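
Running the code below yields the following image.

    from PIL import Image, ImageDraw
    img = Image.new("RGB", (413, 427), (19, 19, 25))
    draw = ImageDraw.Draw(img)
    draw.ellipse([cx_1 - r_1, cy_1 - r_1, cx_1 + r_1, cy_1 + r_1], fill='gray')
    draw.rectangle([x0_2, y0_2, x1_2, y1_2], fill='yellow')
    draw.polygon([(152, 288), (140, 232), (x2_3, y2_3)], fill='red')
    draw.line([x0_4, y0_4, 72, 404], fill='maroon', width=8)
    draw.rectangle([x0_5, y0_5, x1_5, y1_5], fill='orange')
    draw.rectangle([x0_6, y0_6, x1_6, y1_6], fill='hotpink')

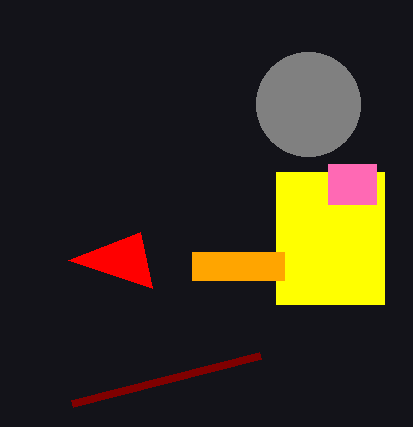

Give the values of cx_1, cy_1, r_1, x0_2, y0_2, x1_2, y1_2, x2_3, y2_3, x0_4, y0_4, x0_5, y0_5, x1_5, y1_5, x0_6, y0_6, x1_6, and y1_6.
cx_1 = 308, cy_1 = 104, r_1 = 52, x0_2 = 276, y0_2 = 172, x1_2 = 384, y1_2 = 304, x2_3 = 68, y2_3 = 260, x0_4 = 260, y0_4 = 356, x0_5 = 192, y0_5 = 252, x1_5 = 284, y1_5 = 280, x0_6 = 328, y0_6 = 164, x1_6 = 376, y1_6 = 204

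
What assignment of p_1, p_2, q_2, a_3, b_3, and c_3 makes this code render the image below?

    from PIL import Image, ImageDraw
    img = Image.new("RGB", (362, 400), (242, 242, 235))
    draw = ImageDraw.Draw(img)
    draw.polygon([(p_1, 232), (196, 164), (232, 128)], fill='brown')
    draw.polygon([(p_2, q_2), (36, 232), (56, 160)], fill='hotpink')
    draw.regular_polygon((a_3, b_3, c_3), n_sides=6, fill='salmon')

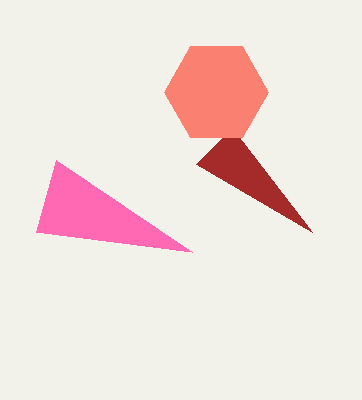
p_1 = 312
p_2 = 192
q_2 = 252
a_3 = 216
b_3 = 92
c_3 = 52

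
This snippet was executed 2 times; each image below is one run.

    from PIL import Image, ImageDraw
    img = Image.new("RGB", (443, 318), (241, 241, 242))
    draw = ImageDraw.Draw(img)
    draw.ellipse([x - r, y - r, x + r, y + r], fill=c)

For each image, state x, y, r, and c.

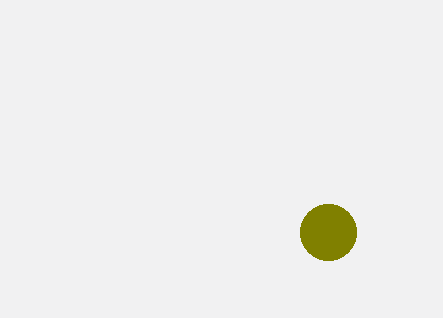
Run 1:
x = 328; y = 232; r = 28; c = 'olive'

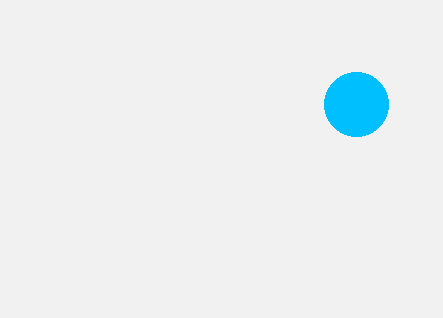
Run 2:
x = 356; y = 104; r = 32; c = 'deepskyblue'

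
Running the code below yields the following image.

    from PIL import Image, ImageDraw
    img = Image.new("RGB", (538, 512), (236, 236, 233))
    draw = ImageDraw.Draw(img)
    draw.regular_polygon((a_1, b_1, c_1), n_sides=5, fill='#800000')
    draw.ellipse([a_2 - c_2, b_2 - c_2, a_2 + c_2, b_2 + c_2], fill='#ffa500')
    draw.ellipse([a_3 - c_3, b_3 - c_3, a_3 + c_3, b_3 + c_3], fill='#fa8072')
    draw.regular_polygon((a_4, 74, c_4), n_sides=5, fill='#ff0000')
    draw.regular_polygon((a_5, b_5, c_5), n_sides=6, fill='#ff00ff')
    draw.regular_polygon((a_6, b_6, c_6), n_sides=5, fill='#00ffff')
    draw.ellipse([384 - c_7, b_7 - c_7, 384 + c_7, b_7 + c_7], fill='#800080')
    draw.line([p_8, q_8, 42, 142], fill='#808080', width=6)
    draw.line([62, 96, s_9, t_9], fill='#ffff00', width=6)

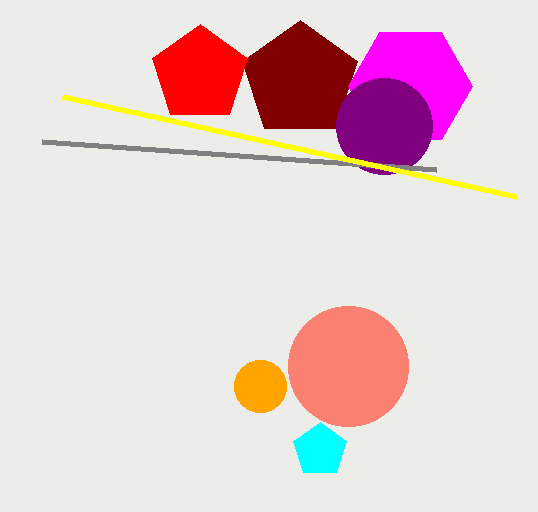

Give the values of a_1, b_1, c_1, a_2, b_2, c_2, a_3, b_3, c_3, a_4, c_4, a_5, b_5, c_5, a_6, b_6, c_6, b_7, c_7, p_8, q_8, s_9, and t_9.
a_1 = 300, b_1 = 80, c_1 = 60, a_2 = 260, b_2 = 386, c_2 = 26, a_3 = 348, b_3 = 366, c_3 = 60, a_4 = 200, c_4 = 50, a_5 = 410, b_5 = 86, c_5 = 62, a_6 = 320, b_6 = 450, c_6 = 28, b_7 = 126, c_7 = 48, p_8 = 436, q_8 = 170, s_9 = 516, t_9 = 196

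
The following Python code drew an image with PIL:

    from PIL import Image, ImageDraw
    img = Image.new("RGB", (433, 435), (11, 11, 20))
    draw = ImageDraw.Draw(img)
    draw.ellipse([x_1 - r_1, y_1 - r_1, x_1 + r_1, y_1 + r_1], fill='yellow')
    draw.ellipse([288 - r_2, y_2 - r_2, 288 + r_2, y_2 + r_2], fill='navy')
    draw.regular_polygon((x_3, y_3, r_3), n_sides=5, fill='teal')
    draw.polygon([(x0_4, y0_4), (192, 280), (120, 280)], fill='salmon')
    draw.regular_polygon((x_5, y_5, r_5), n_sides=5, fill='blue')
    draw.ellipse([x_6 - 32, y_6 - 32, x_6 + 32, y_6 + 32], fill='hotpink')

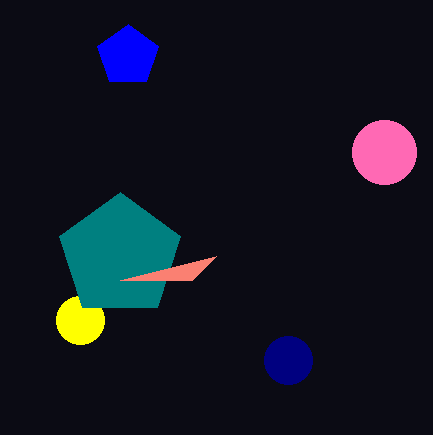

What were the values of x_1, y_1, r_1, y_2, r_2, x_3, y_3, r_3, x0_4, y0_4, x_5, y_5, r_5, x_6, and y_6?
x_1 = 80; y_1 = 320; r_1 = 24; y_2 = 360; r_2 = 24; x_3 = 120; y_3 = 256; r_3 = 64; x0_4 = 216; y0_4 = 256; x_5 = 128; y_5 = 56; r_5 = 32; x_6 = 384; y_6 = 152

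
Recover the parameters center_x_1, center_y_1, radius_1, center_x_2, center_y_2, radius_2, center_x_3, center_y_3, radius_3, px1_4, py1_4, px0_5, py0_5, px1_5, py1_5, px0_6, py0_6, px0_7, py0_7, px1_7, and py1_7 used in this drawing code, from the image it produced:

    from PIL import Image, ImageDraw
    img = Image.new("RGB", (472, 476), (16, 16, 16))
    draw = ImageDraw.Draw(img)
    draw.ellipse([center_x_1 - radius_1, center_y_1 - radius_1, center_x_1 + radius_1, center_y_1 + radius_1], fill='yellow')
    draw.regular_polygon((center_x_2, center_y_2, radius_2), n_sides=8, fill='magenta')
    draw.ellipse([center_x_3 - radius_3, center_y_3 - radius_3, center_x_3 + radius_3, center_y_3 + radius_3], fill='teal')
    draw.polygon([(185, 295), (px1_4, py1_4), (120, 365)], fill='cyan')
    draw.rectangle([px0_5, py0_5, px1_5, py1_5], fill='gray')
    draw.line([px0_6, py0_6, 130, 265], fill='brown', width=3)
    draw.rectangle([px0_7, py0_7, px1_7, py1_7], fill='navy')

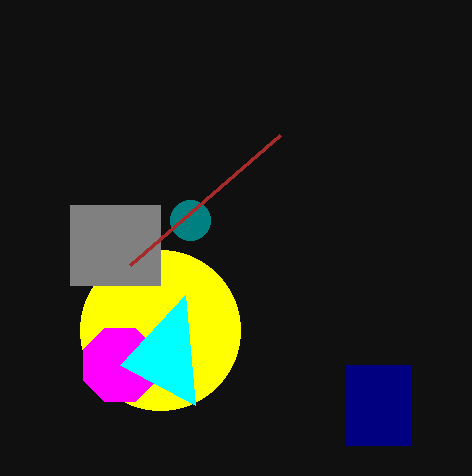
center_x_1 = 160, center_y_1 = 330, radius_1 = 80, center_x_2 = 120, center_y_2 = 365, radius_2 = 40, center_x_3 = 190, center_y_3 = 220, radius_3 = 20, px1_4 = 195, py1_4 = 405, px0_5 = 70, py0_5 = 205, px1_5 = 160, py1_5 = 285, px0_6 = 280, py0_6 = 135, px0_7 = 345, py0_7 = 365, px1_7 = 410, py1_7 = 445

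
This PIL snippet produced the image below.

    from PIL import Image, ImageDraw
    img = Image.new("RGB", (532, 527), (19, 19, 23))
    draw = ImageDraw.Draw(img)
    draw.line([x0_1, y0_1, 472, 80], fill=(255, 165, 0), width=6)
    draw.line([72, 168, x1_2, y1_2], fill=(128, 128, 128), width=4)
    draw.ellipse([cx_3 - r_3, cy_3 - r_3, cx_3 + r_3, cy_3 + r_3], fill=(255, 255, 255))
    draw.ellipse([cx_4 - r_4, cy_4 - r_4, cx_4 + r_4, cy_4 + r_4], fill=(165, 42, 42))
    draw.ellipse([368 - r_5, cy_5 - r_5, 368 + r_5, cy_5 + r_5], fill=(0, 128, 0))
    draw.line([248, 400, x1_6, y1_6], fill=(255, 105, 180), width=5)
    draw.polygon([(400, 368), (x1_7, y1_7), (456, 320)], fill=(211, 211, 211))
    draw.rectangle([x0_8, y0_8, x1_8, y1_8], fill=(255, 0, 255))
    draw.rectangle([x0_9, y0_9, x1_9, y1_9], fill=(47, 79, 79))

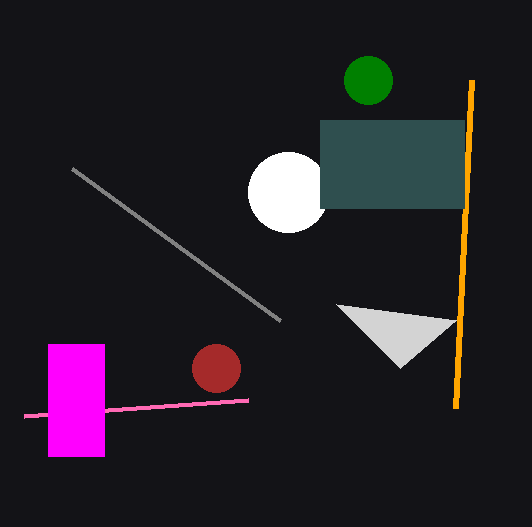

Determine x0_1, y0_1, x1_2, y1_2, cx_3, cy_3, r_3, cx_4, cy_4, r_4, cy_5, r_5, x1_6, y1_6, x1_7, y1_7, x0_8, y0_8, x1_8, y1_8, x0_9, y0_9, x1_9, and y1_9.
x0_1 = 456
y0_1 = 408
x1_2 = 280
y1_2 = 320
cx_3 = 288
cy_3 = 192
r_3 = 40
cx_4 = 216
cy_4 = 368
r_4 = 24
cy_5 = 80
r_5 = 24
x1_6 = 24
y1_6 = 416
x1_7 = 336
y1_7 = 304
x0_8 = 48
y0_8 = 344
x1_8 = 104
y1_8 = 456
x0_9 = 320
y0_9 = 120
x1_9 = 464
y1_9 = 208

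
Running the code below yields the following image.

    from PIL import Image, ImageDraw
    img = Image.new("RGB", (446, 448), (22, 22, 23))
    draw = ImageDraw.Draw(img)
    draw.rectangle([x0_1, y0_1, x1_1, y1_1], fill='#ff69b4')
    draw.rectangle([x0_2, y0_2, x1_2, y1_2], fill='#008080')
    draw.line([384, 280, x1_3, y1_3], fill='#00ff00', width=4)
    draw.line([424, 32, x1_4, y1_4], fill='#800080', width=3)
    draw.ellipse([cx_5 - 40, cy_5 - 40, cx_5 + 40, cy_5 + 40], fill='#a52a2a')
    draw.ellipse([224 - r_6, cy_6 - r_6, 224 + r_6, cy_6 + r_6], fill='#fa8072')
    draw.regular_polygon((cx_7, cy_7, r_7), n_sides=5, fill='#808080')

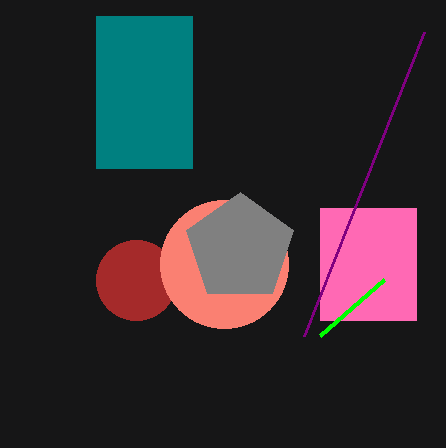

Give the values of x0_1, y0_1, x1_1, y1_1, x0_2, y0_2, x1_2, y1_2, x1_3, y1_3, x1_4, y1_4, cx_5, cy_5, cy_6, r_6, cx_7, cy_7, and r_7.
x0_1 = 320
y0_1 = 208
x1_1 = 416
y1_1 = 320
x0_2 = 96
y0_2 = 16
x1_2 = 192
y1_2 = 168
x1_3 = 320
y1_3 = 336
x1_4 = 304
y1_4 = 336
cx_5 = 136
cy_5 = 280
cy_6 = 264
r_6 = 64
cx_7 = 240
cy_7 = 248
r_7 = 56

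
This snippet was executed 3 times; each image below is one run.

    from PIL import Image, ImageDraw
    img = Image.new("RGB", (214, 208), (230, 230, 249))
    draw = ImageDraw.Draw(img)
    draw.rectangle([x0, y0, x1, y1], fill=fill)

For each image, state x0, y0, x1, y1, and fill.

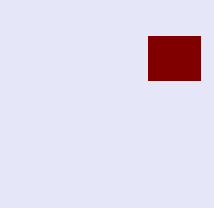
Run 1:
x0 = 148
y0 = 36
x1 = 200
y1 = 80
fill = 'maroon'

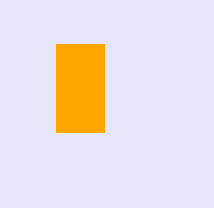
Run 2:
x0 = 56, y0 = 44, x1 = 104, y1 = 132, fill = 'orange'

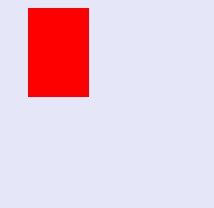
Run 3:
x0 = 28, y0 = 8, x1 = 88, y1 = 96, fill = 'red'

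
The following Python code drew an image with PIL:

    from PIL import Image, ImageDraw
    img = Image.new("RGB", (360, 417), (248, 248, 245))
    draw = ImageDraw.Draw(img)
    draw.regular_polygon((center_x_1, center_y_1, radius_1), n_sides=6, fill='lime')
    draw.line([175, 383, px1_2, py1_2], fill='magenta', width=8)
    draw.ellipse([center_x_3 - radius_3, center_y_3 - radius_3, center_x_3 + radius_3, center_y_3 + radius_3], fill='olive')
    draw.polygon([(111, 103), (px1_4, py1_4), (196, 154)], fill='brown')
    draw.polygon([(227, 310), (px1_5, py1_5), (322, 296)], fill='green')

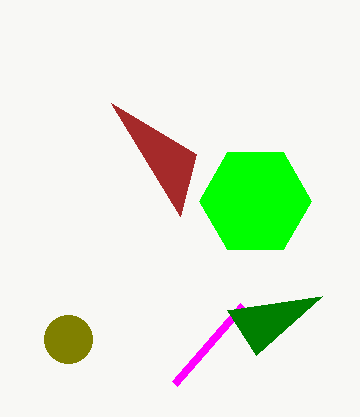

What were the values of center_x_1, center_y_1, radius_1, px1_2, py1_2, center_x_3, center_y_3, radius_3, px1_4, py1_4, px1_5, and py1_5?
center_x_1 = 255
center_y_1 = 201
radius_1 = 56
px1_2 = 243
py1_2 = 305
center_x_3 = 68
center_y_3 = 339
radius_3 = 24
px1_4 = 180
py1_4 = 216
px1_5 = 256
py1_5 = 355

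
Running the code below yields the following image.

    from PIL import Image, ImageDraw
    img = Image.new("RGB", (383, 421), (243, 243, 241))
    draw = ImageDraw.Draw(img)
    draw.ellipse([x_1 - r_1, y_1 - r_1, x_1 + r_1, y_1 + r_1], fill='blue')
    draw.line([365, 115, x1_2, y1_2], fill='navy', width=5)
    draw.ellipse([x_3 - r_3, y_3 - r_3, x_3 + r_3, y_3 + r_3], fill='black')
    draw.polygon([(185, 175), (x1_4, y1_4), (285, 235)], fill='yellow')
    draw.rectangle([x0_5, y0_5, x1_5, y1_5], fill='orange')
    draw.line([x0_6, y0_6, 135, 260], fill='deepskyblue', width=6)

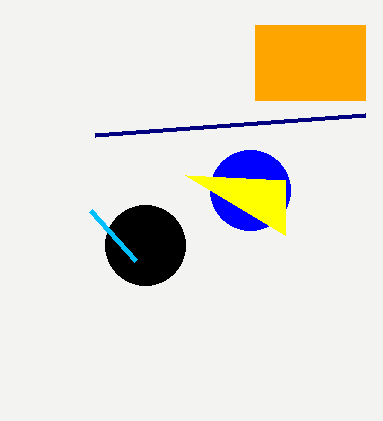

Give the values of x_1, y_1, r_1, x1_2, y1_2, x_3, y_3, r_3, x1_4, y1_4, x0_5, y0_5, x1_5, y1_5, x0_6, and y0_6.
x_1 = 250, y_1 = 190, r_1 = 40, x1_2 = 95, y1_2 = 135, x_3 = 145, y_3 = 245, r_3 = 40, x1_4 = 285, y1_4 = 180, x0_5 = 255, y0_5 = 25, x1_5 = 365, y1_5 = 100, x0_6 = 90, y0_6 = 210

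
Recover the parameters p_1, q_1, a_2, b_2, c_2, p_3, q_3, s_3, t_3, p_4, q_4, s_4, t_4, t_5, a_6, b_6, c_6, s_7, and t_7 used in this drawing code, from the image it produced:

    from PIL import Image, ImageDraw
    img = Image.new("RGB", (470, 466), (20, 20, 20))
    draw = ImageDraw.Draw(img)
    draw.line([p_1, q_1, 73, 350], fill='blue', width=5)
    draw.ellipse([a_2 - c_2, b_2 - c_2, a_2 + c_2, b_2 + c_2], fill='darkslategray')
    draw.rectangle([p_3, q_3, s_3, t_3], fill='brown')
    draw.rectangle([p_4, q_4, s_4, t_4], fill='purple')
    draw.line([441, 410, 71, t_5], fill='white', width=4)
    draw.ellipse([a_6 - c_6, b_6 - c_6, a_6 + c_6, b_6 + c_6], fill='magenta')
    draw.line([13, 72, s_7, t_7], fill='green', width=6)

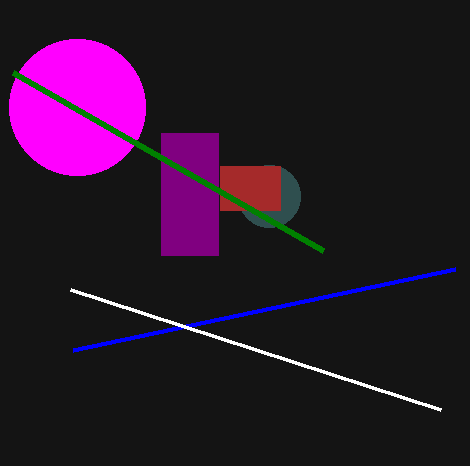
p_1 = 455; q_1 = 269; a_2 = 269; b_2 = 196; c_2 = 31; p_3 = 220; q_3 = 166; s_3 = 280; t_3 = 210; p_4 = 161; q_4 = 133; s_4 = 218; t_4 = 255; t_5 = 290; a_6 = 77; b_6 = 107; c_6 = 68; s_7 = 323; t_7 = 250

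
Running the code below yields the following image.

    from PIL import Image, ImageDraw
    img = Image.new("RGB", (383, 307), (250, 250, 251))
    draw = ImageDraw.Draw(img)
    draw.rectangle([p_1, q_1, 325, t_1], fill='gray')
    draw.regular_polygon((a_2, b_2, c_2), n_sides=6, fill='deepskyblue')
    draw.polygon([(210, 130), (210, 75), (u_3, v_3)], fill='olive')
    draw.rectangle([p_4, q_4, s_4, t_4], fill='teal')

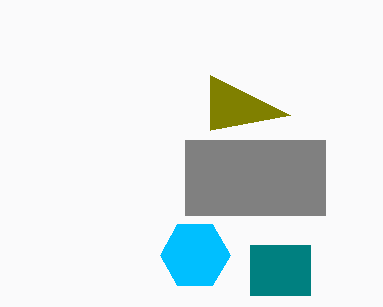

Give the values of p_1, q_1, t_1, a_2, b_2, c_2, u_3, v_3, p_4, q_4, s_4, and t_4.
p_1 = 185, q_1 = 140, t_1 = 215, a_2 = 195, b_2 = 255, c_2 = 35, u_3 = 290, v_3 = 115, p_4 = 250, q_4 = 245, s_4 = 310, t_4 = 295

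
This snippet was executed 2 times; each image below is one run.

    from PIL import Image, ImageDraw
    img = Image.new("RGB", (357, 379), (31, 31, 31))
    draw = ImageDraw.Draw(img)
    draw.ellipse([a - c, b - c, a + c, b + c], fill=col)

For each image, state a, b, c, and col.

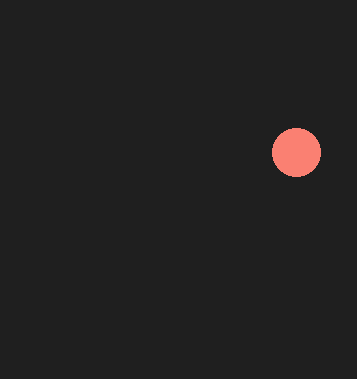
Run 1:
a = 296
b = 152
c = 24
col = 'salmon'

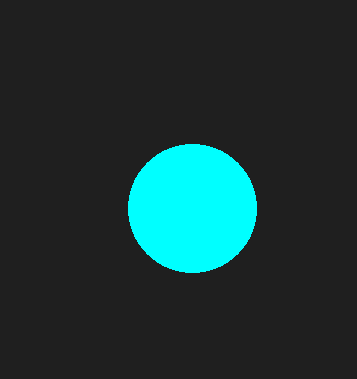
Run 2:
a = 192, b = 208, c = 64, col = 'cyan'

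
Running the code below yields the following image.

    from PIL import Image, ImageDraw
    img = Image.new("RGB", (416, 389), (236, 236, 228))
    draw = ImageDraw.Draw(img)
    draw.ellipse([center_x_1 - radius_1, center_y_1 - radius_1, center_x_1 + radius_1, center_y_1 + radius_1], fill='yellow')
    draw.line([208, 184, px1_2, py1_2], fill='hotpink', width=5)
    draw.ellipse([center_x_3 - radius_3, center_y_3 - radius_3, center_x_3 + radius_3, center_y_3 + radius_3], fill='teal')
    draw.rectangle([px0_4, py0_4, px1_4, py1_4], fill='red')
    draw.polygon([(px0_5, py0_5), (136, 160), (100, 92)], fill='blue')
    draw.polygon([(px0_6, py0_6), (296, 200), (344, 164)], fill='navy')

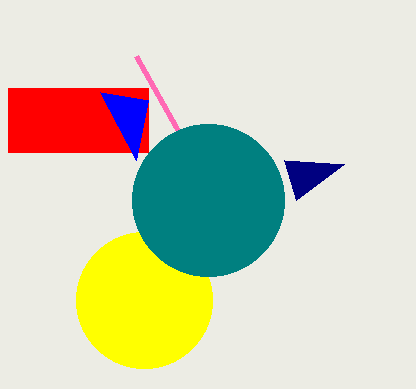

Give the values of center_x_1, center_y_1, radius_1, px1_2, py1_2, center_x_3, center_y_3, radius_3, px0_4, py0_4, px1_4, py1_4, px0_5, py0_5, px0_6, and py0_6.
center_x_1 = 144; center_y_1 = 300; radius_1 = 68; px1_2 = 136; py1_2 = 56; center_x_3 = 208; center_y_3 = 200; radius_3 = 76; px0_4 = 8; py0_4 = 88; px1_4 = 148; py1_4 = 152; px0_5 = 148; py0_5 = 100; px0_6 = 284; py0_6 = 160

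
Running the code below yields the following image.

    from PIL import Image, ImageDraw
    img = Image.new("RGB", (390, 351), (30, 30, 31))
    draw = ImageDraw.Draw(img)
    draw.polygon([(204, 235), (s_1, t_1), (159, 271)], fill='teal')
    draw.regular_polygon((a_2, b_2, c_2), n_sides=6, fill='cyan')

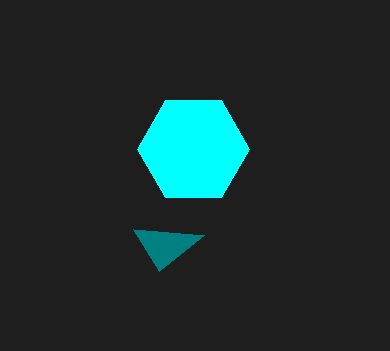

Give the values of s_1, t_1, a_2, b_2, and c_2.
s_1 = 133; t_1 = 229; a_2 = 193; b_2 = 149; c_2 = 56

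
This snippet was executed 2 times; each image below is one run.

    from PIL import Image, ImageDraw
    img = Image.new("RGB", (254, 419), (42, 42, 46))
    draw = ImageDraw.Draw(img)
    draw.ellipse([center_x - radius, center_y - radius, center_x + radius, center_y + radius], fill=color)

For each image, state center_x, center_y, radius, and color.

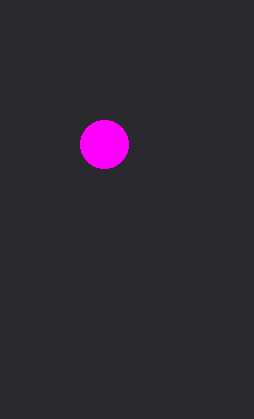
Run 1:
center_x = 104
center_y = 144
radius = 24
color = 'magenta'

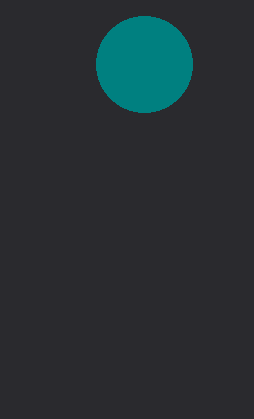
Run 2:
center_x = 144
center_y = 64
radius = 48
color = 'teal'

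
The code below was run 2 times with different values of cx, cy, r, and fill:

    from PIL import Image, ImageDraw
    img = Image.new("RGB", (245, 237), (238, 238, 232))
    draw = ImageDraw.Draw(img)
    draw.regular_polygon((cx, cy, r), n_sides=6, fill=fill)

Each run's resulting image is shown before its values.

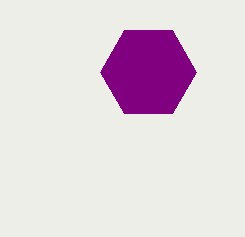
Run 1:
cx = 148, cy = 72, r = 48, fill = 'purple'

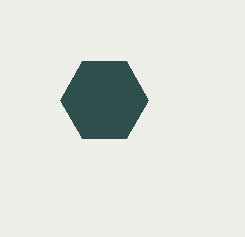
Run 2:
cx = 104, cy = 100, r = 44, fill = 'darkslategray'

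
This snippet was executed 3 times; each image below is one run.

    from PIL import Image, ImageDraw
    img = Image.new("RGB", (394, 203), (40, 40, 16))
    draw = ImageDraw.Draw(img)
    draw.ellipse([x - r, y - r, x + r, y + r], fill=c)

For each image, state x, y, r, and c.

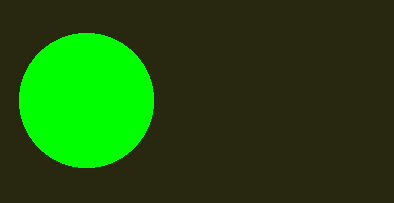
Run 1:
x = 86, y = 100, r = 67, c = 'lime'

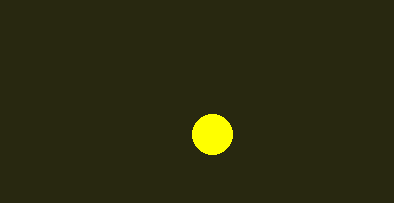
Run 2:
x = 212
y = 134
r = 20
c = 'yellow'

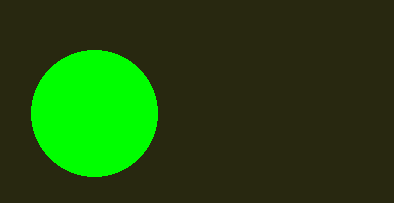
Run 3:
x = 94
y = 113
r = 63
c = 'lime'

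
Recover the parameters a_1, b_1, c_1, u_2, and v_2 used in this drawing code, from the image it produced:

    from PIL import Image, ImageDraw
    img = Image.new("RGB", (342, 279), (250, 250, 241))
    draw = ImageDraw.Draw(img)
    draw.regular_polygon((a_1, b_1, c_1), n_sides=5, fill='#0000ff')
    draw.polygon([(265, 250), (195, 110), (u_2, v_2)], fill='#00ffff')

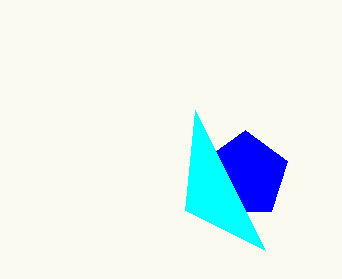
a_1 = 245; b_1 = 175; c_1 = 45; u_2 = 185; v_2 = 210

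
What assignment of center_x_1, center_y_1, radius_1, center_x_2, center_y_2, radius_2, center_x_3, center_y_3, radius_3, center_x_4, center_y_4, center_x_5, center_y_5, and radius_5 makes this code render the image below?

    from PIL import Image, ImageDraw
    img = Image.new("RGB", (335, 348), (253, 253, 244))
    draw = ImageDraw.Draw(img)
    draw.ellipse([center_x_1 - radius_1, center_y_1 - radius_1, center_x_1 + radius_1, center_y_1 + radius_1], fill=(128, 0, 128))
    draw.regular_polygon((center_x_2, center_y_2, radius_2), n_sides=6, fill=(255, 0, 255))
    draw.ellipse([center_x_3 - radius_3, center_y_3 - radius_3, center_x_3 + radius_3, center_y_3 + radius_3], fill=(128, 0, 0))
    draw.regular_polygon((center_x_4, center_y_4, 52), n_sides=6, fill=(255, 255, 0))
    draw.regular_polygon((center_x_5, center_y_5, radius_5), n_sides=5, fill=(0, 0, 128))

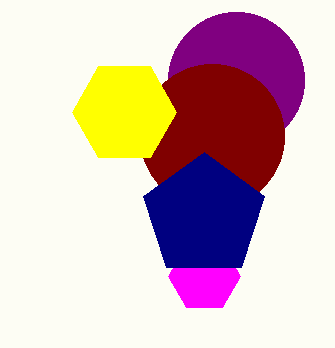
center_x_1 = 236, center_y_1 = 80, radius_1 = 68, center_x_2 = 204, center_y_2 = 276, radius_2 = 36, center_x_3 = 212, center_y_3 = 136, radius_3 = 72, center_x_4 = 124, center_y_4 = 112, center_x_5 = 204, center_y_5 = 216, radius_5 = 64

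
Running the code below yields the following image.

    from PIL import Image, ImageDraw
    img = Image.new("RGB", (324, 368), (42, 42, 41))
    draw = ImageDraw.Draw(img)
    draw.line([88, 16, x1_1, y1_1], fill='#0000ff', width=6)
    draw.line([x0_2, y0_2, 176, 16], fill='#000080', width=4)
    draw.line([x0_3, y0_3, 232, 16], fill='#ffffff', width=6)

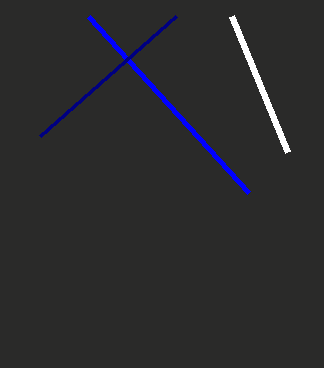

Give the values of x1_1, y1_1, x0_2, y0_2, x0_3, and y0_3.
x1_1 = 248, y1_1 = 192, x0_2 = 40, y0_2 = 136, x0_3 = 288, y0_3 = 152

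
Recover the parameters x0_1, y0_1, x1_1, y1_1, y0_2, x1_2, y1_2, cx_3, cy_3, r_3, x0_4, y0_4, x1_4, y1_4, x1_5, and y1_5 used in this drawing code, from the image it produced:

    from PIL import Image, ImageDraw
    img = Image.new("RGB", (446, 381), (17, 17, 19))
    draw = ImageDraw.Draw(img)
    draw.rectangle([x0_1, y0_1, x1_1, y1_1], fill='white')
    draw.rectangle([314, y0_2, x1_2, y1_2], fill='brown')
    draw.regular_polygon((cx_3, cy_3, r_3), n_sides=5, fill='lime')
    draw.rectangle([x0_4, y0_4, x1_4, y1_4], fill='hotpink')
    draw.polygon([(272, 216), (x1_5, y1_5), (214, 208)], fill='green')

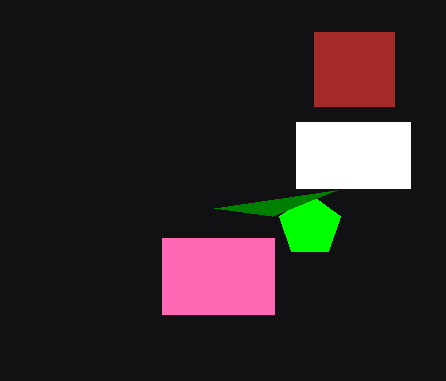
x0_1 = 296
y0_1 = 122
x1_1 = 410
y1_1 = 188
y0_2 = 32
x1_2 = 394
y1_2 = 106
cx_3 = 310
cy_3 = 226
r_3 = 32
x0_4 = 162
y0_4 = 238
x1_4 = 274
y1_4 = 314
x1_5 = 336
y1_5 = 190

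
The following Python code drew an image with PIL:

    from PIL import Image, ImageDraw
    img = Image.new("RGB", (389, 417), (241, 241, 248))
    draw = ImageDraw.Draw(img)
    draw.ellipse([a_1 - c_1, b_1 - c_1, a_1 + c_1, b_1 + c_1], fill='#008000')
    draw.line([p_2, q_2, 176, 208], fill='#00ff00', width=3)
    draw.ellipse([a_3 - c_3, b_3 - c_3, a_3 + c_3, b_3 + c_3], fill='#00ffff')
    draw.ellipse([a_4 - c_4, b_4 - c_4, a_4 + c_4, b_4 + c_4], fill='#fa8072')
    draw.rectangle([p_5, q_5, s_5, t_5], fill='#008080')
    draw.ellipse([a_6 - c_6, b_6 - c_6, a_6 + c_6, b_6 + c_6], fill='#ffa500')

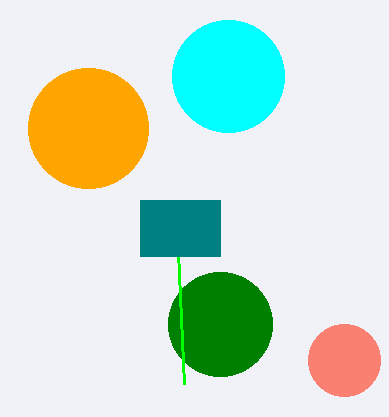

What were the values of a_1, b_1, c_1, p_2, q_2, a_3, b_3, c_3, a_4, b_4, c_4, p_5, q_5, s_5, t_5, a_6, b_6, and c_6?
a_1 = 220; b_1 = 324; c_1 = 52; p_2 = 184; q_2 = 384; a_3 = 228; b_3 = 76; c_3 = 56; a_4 = 344; b_4 = 360; c_4 = 36; p_5 = 140; q_5 = 200; s_5 = 220; t_5 = 256; a_6 = 88; b_6 = 128; c_6 = 60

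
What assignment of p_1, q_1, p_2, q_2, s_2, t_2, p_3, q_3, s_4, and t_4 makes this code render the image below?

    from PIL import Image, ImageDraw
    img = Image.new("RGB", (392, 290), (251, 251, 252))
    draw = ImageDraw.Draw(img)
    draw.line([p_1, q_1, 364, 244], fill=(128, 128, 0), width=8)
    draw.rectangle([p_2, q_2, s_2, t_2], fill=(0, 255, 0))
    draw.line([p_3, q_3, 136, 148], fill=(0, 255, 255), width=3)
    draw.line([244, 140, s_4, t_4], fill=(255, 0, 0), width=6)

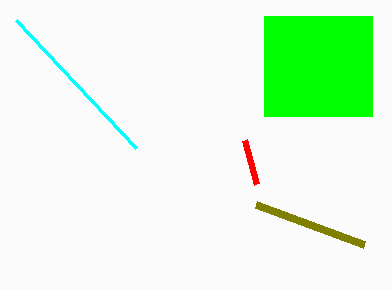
p_1 = 256, q_1 = 204, p_2 = 264, q_2 = 16, s_2 = 372, t_2 = 116, p_3 = 16, q_3 = 20, s_4 = 256, t_4 = 184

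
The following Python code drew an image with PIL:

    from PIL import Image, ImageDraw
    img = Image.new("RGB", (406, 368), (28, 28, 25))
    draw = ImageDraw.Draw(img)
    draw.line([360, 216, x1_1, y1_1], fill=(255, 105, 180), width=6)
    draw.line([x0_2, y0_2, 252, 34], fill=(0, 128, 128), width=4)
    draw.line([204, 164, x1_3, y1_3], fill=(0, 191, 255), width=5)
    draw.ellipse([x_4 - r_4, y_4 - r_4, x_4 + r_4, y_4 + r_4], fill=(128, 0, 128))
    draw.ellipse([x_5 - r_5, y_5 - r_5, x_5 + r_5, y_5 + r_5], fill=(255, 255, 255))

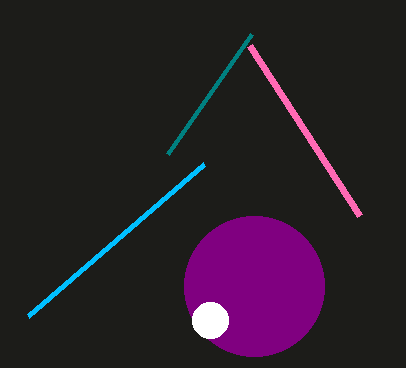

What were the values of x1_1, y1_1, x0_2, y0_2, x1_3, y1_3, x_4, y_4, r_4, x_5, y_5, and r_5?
x1_1 = 250
y1_1 = 46
x0_2 = 168
y0_2 = 154
x1_3 = 28
y1_3 = 316
x_4 = 254
y_4 = 286
r_4 = 70
x_5 = 210
y_5 = 320
r_5 = 18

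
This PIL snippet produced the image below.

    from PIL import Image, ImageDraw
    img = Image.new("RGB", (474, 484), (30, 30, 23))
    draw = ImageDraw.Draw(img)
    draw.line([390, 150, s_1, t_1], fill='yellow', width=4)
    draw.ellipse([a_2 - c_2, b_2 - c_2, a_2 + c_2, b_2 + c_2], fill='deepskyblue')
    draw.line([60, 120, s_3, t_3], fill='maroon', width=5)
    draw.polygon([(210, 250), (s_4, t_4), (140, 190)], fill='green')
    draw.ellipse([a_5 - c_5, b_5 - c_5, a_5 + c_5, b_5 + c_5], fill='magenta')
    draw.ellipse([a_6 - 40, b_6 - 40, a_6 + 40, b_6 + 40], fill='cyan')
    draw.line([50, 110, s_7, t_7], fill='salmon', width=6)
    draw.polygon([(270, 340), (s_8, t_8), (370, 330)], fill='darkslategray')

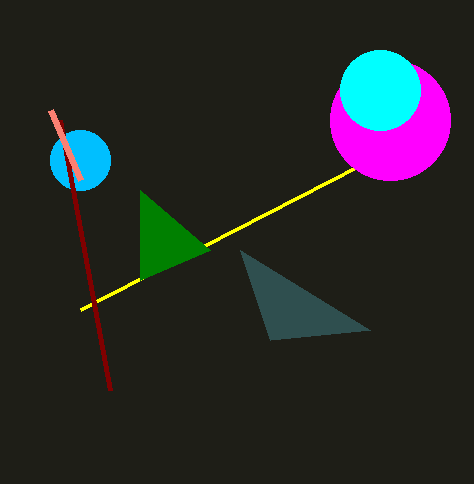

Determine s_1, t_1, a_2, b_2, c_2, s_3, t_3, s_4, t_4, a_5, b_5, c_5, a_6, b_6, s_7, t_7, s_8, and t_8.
s_1 = 80, t_1 = 310, a_2 = 80, b_2 = 160, c_2 = 30, s_3 = 110, t_3 = 390, s_4 = 140, t_4 = 280, a_5 = 390, b_5 = 120, c_5 = 60, a_6 = 380, b_6 = 90, s_7 = 80, t_7 = 180, s_8 = 240, t_8 = 250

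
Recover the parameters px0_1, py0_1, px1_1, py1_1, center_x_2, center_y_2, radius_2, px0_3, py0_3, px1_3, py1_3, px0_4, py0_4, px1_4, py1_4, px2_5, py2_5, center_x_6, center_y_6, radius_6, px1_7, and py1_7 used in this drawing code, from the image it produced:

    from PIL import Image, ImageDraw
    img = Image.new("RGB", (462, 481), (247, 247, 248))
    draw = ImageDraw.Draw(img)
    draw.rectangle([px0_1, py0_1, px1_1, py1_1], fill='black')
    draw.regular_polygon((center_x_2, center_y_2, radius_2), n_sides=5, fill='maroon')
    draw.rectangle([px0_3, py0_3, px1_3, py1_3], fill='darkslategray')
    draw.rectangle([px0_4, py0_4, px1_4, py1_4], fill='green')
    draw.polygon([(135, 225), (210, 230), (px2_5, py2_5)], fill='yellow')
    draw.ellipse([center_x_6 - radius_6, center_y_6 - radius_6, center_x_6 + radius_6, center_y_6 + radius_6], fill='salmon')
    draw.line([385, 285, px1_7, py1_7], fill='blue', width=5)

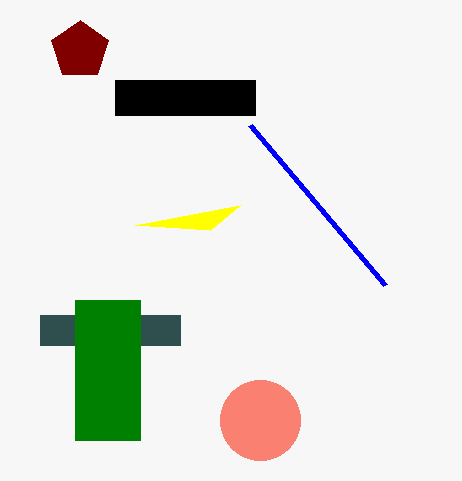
px0_1 = 115
py0_1 = 80
px1_1 = 255
py1_1 = 115
center_x_2 = 80
center_y_2 = 50
radius_2 = 30
px0_3 = 40
py0_3 = 315
px1_3 = 180
py1_3 = 345
px0_4 = 75
py0_4 = 300
px1_4 = 140
py1_4 = 440
px2_5 = 240
py2_5 = 205
center_x_6 = 260
center_y_6 = 420
radius_6 = 40
px1_7 = 250
py1_7 = 125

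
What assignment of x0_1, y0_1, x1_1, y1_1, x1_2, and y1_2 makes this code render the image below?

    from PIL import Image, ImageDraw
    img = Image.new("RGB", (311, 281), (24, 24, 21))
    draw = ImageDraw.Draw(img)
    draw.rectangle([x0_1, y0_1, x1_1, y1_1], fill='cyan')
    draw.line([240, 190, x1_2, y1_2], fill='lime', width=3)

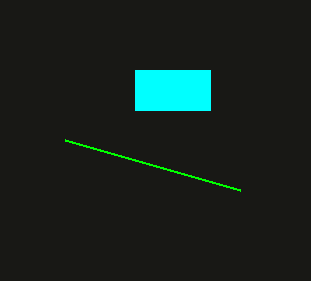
x0_1 = 135
y0_1 = 70
x1_1 = 210
y1_1 = 110
x1_2 = 65
y1_2 = 140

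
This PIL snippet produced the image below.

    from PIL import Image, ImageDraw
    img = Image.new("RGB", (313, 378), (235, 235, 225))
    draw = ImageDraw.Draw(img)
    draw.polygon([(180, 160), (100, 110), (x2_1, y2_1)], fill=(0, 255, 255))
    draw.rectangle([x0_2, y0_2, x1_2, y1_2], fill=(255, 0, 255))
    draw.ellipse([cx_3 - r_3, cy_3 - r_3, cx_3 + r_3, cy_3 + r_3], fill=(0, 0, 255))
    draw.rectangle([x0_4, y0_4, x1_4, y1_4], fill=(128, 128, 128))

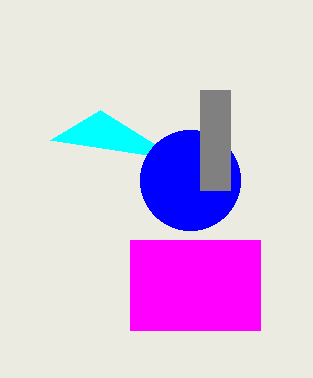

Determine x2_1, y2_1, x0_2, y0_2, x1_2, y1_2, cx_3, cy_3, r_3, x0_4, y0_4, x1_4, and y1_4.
x2_1 = 50; y2_1 = 140; x0_2 = 130; y0_2 = 240; x1_2 = 260; y1_2 = 330; cx_3 = 190; cy_3 = 180; r_3 = 50; x0_4 = 200; y0_4 = 90; x1_4 = 230; y1_4 = 190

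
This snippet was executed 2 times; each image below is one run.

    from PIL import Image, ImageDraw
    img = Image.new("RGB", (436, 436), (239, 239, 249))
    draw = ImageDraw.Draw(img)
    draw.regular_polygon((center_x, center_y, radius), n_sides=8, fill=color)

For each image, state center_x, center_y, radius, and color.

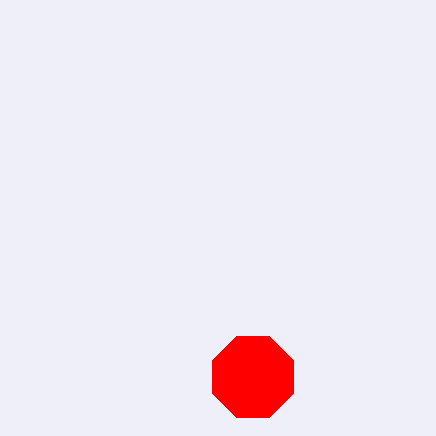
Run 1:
center_x = 253; center_y = 377; radius = 44; color = 'red'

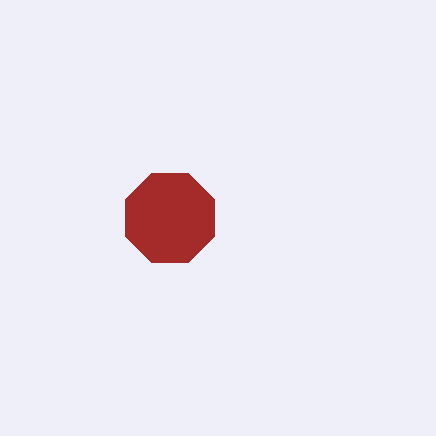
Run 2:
center_x = 170
center_y = 218
radius = 48
color = 'brown'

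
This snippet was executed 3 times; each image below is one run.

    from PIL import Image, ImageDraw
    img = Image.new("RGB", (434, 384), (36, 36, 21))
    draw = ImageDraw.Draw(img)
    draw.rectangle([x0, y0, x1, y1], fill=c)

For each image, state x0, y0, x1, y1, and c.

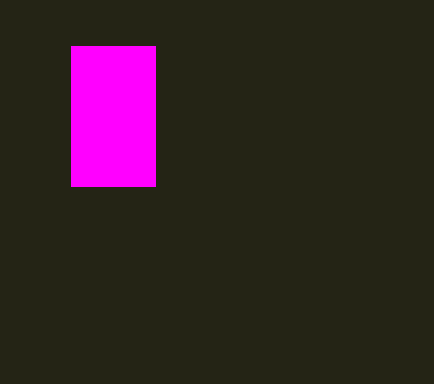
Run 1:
x0 = 71; y0 = 46; x1 = 155; y1 = 186; c = 'magenta'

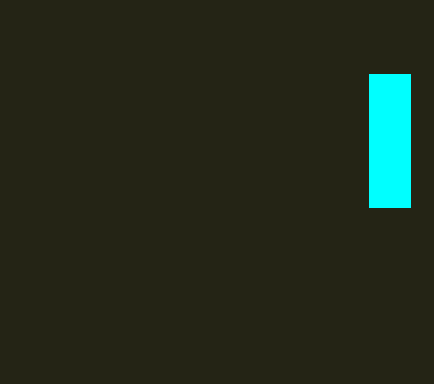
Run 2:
x0 = 369
y0 = 74
x1 = 410
y1 = 207
c = 'cyan'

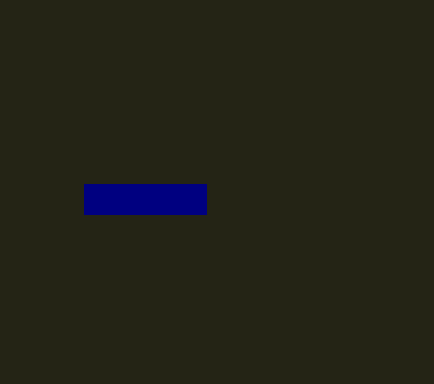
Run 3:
x0 = 84; y0 = 184; x1 = 206; y1 = 214; c = 'navy'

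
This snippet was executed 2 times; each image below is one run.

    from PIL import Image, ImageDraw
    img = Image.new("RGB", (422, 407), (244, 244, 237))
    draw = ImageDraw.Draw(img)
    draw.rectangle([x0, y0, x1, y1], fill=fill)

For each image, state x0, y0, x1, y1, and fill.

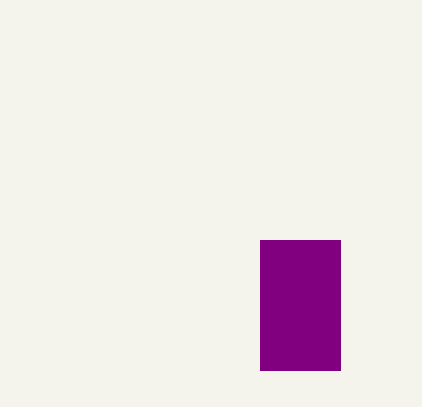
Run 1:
x0 = 260
y0 = 240
x1 = 340
y1 = 370
fill = 'purple'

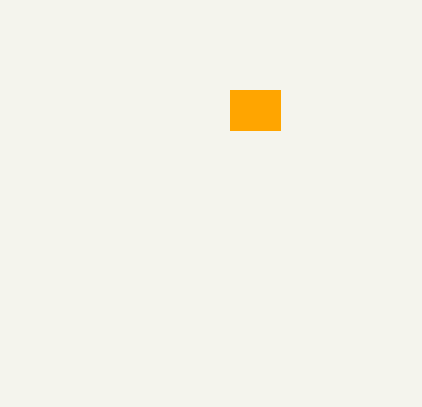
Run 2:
x0 = 230
y0 = 90
x1 = 280
y1 = 130
fill = 'orange'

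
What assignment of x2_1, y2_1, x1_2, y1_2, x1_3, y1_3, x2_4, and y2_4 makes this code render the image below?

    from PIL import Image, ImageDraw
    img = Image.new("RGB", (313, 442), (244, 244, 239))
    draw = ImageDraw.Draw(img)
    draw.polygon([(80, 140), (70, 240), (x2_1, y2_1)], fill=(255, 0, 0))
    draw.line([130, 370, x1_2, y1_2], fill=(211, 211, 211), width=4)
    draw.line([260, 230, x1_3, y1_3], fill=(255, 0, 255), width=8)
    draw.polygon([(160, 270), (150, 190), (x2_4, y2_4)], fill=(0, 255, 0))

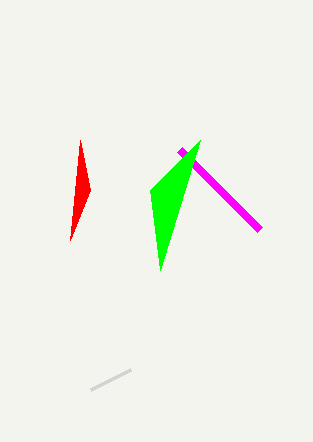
x2_1 = 90; y2_1 = 190; x1_2 = 90; y1_2 = 390; x1_3 = 180; y1_3 = 150; x2_4 = 200; y2_4 = 140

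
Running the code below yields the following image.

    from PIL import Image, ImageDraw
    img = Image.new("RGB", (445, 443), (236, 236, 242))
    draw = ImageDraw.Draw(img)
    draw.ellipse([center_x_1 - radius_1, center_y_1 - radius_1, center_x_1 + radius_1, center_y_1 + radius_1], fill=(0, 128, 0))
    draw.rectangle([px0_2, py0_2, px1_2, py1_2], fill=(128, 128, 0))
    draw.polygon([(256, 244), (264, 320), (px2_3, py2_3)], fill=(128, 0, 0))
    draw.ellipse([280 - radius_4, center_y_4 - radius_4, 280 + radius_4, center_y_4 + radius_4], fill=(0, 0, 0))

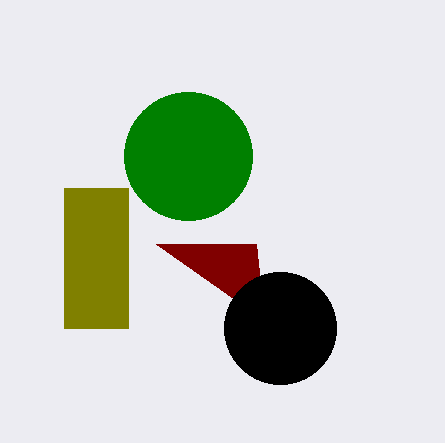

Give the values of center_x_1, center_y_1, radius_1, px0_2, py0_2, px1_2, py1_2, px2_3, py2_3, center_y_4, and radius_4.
center_x_1 = 188; center_y_1 = 156; radius_1 = 64; px0_2 = 64; py0_2 = 188; px1_2 = 128; py1_2 = 328; px2_3 = 156; py2_3 = 244; center_y_4 = 328; radius_4 = 56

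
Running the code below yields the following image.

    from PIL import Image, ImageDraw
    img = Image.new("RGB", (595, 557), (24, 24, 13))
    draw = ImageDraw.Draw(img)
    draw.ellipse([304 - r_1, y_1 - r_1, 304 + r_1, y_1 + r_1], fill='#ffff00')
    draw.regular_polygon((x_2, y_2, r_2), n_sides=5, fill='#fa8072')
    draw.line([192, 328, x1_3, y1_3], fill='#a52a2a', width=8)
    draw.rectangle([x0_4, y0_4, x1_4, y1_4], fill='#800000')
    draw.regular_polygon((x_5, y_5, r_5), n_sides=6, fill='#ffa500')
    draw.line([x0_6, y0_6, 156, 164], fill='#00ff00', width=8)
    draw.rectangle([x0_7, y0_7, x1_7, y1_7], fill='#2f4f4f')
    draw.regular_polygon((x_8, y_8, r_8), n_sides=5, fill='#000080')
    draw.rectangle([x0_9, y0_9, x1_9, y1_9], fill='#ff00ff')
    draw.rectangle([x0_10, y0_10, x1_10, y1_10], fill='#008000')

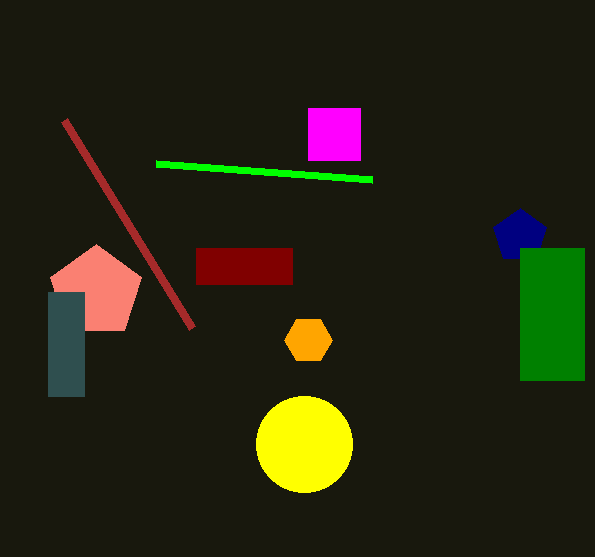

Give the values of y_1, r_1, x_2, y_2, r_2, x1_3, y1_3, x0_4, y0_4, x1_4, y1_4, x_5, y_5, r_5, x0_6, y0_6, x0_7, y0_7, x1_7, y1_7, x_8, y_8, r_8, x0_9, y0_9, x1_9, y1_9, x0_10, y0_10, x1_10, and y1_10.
y_1 = 444, r_1 = 48, x_2 = 96, y_2 = 292, r_2 = 48, x1_3 = 64, y1_3 = 120, x0_4 = 196, y0_4 = 248, x1_4 = 292, y1_4 = 284, x_5 = 308, y_5 = 340, r_5 = 24, x0_6 = 372, y0_6 = 180, x0_7 = 48, y0_7 = 292, x1_7 = 84, y1_7 = 396, x_8 = 520, y_8 = 236, r_8 = 28, x0_9 = 308, y0_9 = 108, x1_9 = 360, y1_9 = 160, x0_10 = 520, y0_10 = 248, x1_10 = 584, y1_10 = 380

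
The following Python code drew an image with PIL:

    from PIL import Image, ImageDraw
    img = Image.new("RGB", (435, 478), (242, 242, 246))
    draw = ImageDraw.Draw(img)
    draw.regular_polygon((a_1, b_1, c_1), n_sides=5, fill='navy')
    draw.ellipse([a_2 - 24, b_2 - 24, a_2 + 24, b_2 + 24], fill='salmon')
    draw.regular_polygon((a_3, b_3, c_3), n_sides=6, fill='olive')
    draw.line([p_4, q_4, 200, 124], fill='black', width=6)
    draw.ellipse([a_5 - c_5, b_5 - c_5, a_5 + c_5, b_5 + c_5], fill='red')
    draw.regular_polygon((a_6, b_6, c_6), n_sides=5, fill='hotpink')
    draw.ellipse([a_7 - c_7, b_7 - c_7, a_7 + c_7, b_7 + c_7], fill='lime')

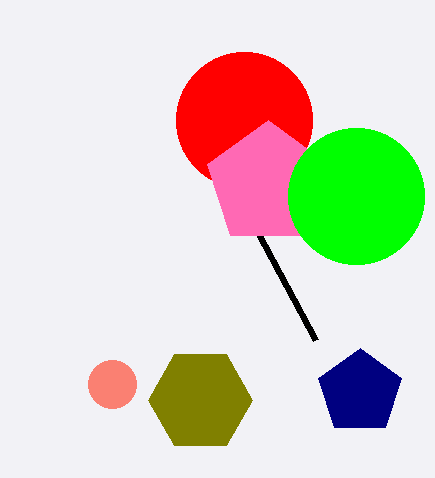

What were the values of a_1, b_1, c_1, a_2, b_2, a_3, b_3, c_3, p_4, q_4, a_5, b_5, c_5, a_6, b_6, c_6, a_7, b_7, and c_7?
a_1 = 360; b_1 = 392; c_1 = 44; a_2 = 112; b_2 = 384; a_3 = 200; b_3 = 400; c_3 = 52; p_4 = 316; q_4 = 340; a_5 = 244; b_5 = 120; c_5 = 68; a_6 = 268; b_6 = 184; c_6 = 64; a_7 = 356; b_7 = 196; c_7 = 68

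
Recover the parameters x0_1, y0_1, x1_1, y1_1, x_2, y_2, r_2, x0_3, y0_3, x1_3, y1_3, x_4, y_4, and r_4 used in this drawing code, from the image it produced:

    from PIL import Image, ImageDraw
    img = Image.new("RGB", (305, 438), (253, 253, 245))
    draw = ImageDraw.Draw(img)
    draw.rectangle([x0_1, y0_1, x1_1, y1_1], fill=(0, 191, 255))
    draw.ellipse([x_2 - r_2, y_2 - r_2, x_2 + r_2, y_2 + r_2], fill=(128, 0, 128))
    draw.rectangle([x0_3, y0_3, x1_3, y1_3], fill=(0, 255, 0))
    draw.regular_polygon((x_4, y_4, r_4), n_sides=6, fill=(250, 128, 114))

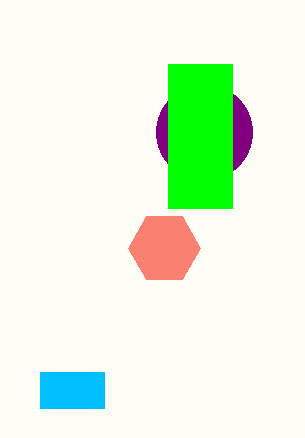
x0_1 = 40, y0_1 = 372, x1_1 = 104, y1_1 = 408, x_2 = 204, y_2 = 132, r_2 = 48, x0_3 = 168, y0_3 = 64, x1_3 = 232, y1_3 = 208, x_4 = 164, y_4 = 248, r_4 = 36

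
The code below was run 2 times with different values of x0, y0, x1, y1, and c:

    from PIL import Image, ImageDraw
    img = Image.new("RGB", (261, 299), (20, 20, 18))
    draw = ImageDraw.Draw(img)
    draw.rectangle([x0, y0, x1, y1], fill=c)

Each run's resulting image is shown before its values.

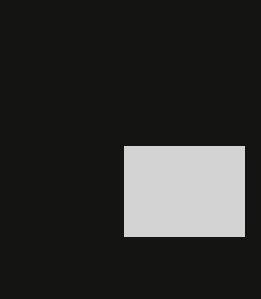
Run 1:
x0 = 124
y0 = 146
x1 = 244
y1 = 236
c = 'lightgray'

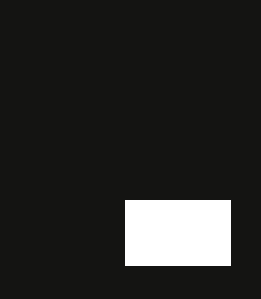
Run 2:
x0 = 125; y0 = 200; x1 = 230; y1 = 265; c = 'white'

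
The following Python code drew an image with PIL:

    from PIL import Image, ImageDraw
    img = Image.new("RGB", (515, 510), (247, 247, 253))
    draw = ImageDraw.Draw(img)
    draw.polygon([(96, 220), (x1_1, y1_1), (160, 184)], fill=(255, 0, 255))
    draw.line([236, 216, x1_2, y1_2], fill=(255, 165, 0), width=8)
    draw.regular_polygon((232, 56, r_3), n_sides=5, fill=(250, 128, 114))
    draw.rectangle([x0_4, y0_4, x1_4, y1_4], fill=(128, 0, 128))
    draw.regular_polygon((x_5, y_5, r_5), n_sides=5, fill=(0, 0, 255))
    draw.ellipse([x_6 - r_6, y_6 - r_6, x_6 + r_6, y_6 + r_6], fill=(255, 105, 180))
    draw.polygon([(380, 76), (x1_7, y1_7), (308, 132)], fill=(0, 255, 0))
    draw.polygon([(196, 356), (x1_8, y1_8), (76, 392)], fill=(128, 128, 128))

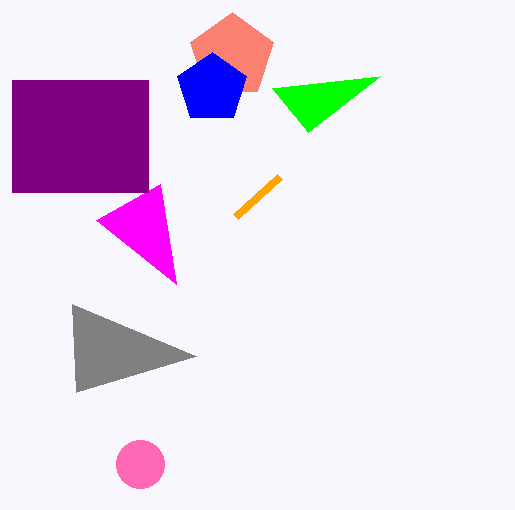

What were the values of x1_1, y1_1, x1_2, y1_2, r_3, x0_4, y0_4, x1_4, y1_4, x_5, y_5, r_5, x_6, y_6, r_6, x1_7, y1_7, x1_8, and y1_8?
x1_1 = 176
y1_1 = 284
x1_2 = 280
y1_2 = 176
r_3 = 44
x0_4 = 12
y0_4 = 80
x1_4 = 148
y1_4 = 192
x_5 = 212
y_5 = 88
r_5 = 36
x_6 = 140
y_6 = 464
r_6 = 24
x1_7 = 272
y1_7 = 88
x1_8 = 72
y1_8 = 304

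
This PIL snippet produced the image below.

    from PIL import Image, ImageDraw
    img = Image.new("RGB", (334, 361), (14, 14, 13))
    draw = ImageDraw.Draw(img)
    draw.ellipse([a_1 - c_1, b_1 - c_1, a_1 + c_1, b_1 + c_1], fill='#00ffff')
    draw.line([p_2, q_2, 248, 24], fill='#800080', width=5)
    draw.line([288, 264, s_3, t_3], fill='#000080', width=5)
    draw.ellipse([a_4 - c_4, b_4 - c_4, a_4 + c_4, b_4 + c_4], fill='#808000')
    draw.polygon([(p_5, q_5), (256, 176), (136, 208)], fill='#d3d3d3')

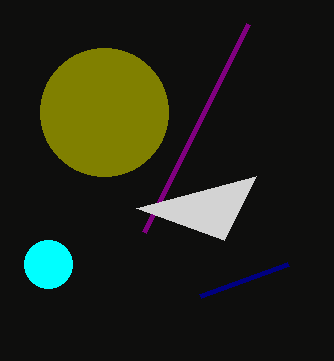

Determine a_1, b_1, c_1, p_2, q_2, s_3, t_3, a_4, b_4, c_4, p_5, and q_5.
a_1 = 48; b_1 = 264; c_1 = 24; p_2 = 144; q_2 = 232; s_3 = 200; t_3 = 296; a_4 = 104; b_4 = 112; c_4 = 64; p_5 = 224; q_5 = 240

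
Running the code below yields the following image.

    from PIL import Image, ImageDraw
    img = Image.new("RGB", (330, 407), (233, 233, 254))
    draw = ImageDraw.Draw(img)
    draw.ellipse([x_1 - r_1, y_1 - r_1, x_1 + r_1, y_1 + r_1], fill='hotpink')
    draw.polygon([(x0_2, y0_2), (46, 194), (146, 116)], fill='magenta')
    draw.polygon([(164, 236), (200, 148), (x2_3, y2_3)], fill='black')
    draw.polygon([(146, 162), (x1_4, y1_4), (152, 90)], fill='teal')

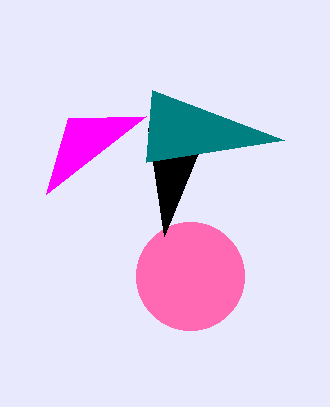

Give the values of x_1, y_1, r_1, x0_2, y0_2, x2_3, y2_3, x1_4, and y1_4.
x_1 = 190; y_1 = 276; r_1 = 54; x0_2 = 68; y0_2 = 118; x2_3 = 148; y2_3 = 128; x1_4 = 284; y1_4 = 140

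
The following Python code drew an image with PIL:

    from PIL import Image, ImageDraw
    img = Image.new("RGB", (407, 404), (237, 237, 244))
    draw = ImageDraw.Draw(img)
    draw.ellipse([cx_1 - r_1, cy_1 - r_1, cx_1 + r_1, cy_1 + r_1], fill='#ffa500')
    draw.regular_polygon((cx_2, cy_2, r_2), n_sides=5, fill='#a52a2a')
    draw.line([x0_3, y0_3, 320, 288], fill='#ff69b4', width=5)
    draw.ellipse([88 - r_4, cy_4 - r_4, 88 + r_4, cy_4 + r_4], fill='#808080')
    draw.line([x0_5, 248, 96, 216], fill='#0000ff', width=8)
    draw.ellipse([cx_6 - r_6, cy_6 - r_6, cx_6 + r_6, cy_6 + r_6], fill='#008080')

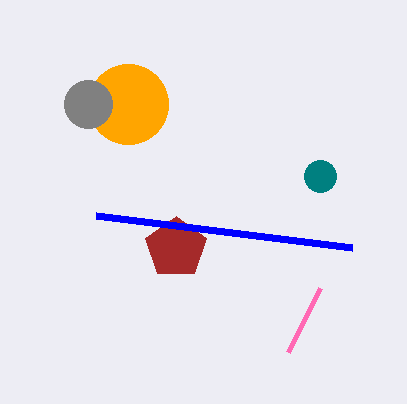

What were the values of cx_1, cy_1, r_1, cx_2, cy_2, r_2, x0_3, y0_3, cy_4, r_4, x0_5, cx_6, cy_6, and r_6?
cx_1 = 128; cy_1 = 104; r_1 = 40; cx_2 = 176; cy_2 = 248; r_2 = 32; x0_3 = 288; y0_3 = 352; cy_4 = 104; r_4 = 24; x0_5 = 352; cx_6 = 320; cy_6 = 176; r_6 = 16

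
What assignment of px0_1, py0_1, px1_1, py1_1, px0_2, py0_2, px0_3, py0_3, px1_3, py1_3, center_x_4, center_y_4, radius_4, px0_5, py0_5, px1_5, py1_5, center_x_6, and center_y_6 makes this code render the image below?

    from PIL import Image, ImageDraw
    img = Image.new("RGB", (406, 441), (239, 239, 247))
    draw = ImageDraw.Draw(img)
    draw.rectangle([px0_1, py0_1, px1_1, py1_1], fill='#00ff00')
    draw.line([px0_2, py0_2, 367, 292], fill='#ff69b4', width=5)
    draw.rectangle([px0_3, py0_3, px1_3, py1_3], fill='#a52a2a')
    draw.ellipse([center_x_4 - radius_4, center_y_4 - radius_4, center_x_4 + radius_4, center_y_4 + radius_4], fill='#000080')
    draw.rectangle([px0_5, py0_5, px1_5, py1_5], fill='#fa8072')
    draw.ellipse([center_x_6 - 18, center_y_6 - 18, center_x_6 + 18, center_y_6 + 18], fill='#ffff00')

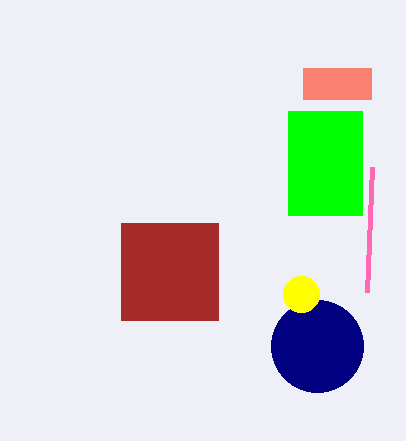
px0_1 = 288; py0_1 = 111; px1_1 = 362; py1_1 = 215; px0_2 = 372; py0_2 = 167; px0_3 = 121; py0_3 = 223; px1_3 = 218; py1_3 = 320; center_x_4 = 317; center_y_4 = 346; radius_4 = 46; px0_5 = 303; py0_5 = 68; px1_5 = 371; py1_5 = 99; center_x_6 = 301; center_y_6 = 294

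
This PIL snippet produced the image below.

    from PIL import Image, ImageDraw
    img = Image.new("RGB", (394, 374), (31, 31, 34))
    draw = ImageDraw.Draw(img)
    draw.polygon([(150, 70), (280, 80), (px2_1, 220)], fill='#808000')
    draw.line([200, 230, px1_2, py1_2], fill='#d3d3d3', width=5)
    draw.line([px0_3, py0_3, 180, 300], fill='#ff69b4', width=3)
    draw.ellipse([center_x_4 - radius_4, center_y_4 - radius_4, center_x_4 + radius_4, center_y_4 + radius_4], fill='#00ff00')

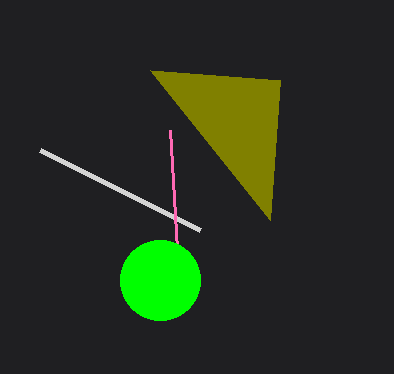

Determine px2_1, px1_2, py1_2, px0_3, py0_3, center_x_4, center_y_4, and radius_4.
px2_1 = 270
px1_2 = 40
py1_2 = 150
px0_3 = 170
py0_3 = 130
center_x_4 = 160
center_y_4 = 280
radius_4 = 40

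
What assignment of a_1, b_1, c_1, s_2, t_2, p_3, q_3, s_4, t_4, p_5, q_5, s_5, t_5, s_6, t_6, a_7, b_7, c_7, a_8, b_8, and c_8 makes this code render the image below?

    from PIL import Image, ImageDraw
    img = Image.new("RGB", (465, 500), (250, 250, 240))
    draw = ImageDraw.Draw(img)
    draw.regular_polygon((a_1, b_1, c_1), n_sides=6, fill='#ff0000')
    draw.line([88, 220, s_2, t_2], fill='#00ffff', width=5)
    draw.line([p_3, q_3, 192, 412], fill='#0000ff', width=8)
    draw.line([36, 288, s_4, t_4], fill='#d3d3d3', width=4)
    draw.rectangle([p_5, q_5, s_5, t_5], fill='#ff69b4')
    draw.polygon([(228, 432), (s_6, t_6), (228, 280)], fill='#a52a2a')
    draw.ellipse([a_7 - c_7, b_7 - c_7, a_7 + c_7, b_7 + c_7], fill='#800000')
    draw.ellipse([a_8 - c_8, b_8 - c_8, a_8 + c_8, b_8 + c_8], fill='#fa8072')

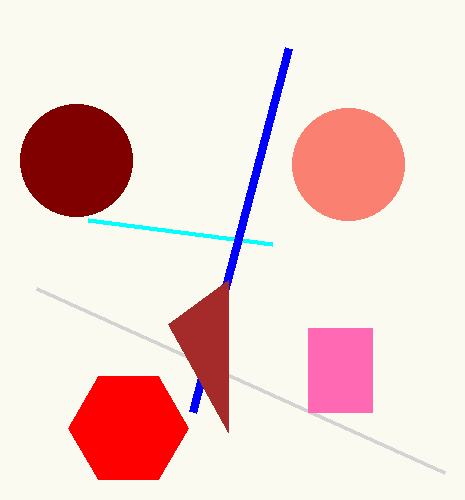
a_1 = 128; b_1 = 428; c_1 = 60; s_2 = 272; t_2 = 244; p_3 = 288; q_3 = 48; s_4 = 444; t_4 = 472; p_5 = 308; q_5 = 328; s_5 = 372; t_5 = 412; s_6 = 168; t_6 = 324; a_7 = 76; b_7 = 160; c_7 = 56; a_8 = 348; b_8 = 164; c_8 = 56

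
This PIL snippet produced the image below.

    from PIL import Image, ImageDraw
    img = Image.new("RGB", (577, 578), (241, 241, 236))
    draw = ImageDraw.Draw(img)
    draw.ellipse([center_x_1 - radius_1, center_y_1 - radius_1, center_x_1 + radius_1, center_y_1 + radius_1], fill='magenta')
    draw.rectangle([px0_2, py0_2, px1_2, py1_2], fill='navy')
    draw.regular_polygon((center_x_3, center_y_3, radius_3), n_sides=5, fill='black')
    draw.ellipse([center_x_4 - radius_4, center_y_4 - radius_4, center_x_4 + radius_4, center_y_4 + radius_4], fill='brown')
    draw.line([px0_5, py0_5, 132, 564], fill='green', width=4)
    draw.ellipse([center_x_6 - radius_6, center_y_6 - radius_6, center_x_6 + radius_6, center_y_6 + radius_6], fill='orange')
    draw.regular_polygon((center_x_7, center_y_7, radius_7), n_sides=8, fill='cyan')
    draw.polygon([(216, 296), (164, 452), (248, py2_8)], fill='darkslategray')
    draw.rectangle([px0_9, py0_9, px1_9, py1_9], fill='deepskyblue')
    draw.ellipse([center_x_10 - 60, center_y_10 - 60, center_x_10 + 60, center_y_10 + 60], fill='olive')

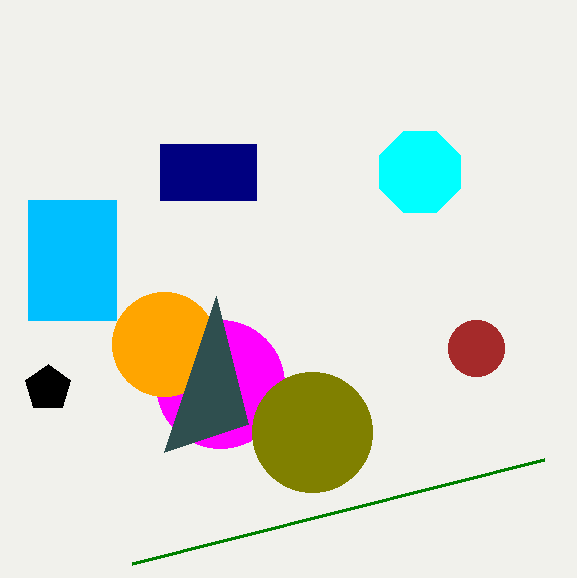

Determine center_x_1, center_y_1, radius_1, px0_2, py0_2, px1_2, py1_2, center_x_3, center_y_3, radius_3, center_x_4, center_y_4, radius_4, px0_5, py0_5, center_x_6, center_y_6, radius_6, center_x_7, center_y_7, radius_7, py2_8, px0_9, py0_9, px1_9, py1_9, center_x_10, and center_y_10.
center_x_1 = 220; center_y_1 = 384; radius_1 = 64; px0_2 = 160; py0_2 = 144; px1_2 = 256; py1_2 = 200; center_x_3 = 48; center_y_3 = 388; radius_3 = 24; center_x_4 = 476; center_y_4 = 348; radius_4 = 28; px0_5 = 544; py0_5 = 460; center_x_6 = 164; center_y_6 = 344; radius_6 = 52; center_x_7 = 420; center_y_7 = 172; radius_7 = 44; py2_8 = 424; px0_9 = 28; py0_9 = 200; px1_9 = 116; py1_9 = 320; center_x_10 = 312; center_y_10 = 432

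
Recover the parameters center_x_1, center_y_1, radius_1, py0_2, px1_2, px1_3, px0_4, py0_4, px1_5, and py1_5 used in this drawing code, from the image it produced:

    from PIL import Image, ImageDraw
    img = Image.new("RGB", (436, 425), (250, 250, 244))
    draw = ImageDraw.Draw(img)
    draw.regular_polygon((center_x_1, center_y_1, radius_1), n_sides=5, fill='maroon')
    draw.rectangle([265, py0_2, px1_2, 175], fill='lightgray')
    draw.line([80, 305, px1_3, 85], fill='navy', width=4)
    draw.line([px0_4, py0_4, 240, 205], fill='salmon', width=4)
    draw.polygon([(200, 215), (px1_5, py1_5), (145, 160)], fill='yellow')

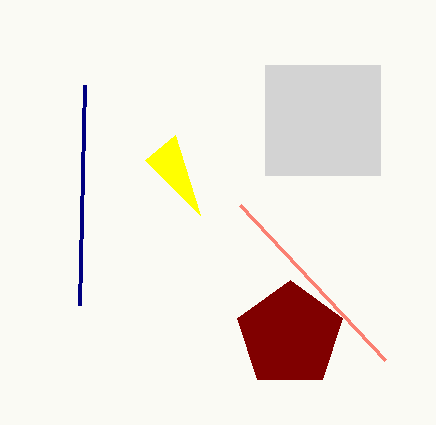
center_x_1 = 290; center_y_1 = 335; radius_1 = 55; py0_2 = 65; px1_2 = 380; px1_3 = 85; px0_4 = 385; py0_4 = 360; px1_5 = 175; py1_5 = 135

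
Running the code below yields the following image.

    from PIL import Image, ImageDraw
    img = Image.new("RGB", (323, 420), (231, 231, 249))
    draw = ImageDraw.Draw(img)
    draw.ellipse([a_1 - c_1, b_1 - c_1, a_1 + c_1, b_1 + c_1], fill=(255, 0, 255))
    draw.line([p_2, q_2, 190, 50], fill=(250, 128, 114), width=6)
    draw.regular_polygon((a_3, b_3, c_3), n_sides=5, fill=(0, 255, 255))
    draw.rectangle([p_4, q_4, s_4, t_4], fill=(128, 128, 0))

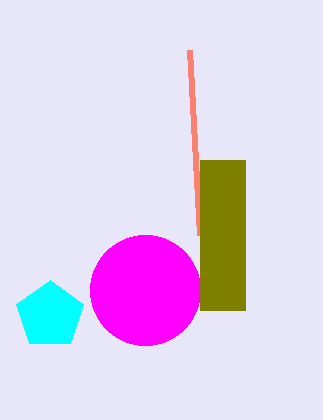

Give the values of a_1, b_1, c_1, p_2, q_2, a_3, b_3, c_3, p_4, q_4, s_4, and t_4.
a_1 = 145, b_1 = 290, c_1 = 55, p_2 = 200, q_2 = 235, a_3 = 50, b_3 = 315, c_3 = 35, p_4 = 200, q_4 = 160, s_4 = 245, t_4 = 310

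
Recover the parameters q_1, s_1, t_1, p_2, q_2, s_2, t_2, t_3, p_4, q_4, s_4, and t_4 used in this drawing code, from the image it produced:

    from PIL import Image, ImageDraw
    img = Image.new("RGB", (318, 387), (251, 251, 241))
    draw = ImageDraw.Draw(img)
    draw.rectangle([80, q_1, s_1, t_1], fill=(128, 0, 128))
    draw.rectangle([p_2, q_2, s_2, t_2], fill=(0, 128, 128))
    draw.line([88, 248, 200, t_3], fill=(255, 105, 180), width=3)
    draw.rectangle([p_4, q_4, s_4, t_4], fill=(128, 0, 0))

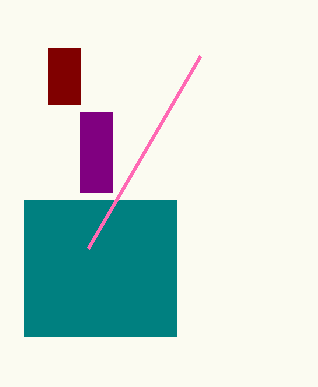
q_1 = 112, s_1 = 112, t_1 = 192, p_2 = 24, q_2 = 200, s_2 = 176, t_2 = 336, t_3 = 56, p_4 = 48, q_4 = 48, s_4 = 80, t_4 = 104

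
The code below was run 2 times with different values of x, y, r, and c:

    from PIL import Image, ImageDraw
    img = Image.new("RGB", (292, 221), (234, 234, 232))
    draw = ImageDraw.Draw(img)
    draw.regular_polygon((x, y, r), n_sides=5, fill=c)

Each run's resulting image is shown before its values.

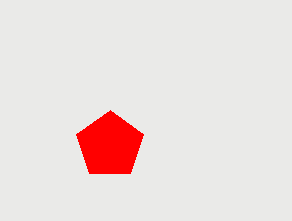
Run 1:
x = 110, y = 145, r = 35, c = 'red'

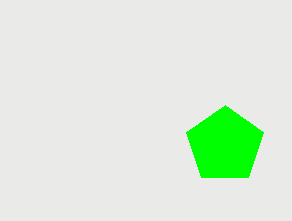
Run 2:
x = 225; y = 145; r = 40; c = 'lime'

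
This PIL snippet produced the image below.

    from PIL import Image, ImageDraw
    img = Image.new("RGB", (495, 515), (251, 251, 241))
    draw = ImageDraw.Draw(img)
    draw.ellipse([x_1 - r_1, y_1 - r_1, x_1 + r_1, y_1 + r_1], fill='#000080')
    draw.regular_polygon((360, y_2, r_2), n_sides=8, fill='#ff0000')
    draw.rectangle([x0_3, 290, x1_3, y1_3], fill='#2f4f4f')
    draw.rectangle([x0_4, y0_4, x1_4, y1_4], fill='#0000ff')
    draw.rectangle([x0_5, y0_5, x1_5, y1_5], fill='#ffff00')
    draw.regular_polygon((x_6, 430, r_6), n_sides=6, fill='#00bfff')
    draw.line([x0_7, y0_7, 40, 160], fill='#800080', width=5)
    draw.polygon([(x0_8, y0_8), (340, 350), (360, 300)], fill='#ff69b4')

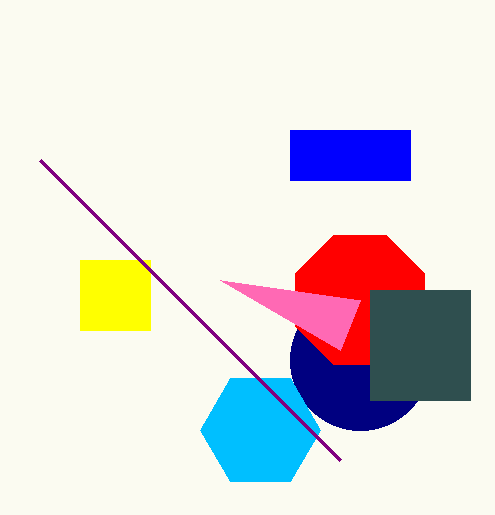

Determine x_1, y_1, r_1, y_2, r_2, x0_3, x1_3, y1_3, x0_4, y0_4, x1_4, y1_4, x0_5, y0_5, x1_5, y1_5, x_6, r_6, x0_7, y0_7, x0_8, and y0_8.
x_1 = 360
y_1 = 360
r_1 = 70
y_2 = 300
r_2 = 70
x0_3 = 370
x1_3 = 470
y1_3 = 400
x0_4 = 290
y0_4 = 130
x1_4 = 410
y1_4 = 180
x0_5 = 80
y0_5 = 260
x1_5 = 150
y1_5 = 330
x_6 = 260
r_6 = 60
x0_7 = 340
y0_7 = 460
x0_8 = 220
y0_8 = 280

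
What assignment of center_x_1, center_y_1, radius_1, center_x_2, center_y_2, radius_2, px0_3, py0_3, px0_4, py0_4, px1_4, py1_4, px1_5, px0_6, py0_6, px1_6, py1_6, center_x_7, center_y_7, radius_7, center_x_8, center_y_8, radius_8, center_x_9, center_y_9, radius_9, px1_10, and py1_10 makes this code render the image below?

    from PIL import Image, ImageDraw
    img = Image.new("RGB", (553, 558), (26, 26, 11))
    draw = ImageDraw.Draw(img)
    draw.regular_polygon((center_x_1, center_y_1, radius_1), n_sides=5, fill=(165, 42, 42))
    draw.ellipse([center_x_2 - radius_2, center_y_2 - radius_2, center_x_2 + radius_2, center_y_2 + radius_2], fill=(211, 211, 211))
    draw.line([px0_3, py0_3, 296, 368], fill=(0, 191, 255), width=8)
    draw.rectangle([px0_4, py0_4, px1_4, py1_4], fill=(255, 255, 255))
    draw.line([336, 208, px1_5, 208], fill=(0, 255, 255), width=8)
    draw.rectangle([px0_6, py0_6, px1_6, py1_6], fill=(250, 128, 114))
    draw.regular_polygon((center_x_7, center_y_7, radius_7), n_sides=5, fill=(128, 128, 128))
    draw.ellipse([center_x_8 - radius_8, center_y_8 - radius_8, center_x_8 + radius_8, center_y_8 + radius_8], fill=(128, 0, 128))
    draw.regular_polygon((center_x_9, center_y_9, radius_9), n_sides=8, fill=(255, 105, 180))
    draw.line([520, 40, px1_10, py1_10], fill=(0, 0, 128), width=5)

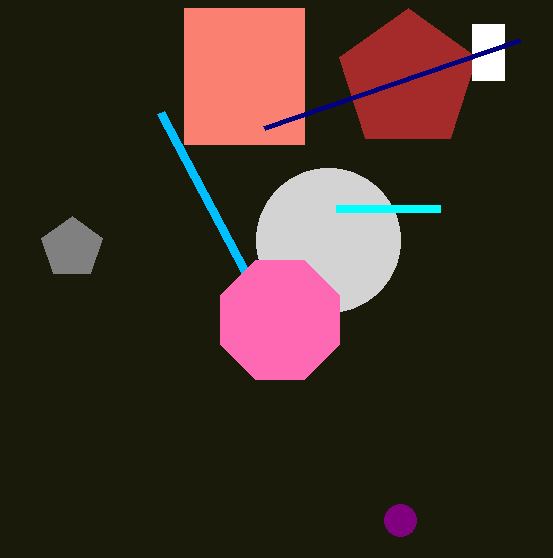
center_x_1 = 408, center_y_1 = 80, radius_1 = 72, center_x_2 = 328, center_y_2 = 240, radius_2 = 72, px0_3 = 160, py0_3 = 112, px0_4 = 472, py0_4 = 24, px1_4 = 504, py1_4 = 80, px1_5 = 440, px0_6 = 184, py0_6 = 8, px1_6 = 304, py1_6 = 144, center_x_7 = 72, center_y_7 = 248, radius_7 = 32, center_x_8 = 400, center_y_8 = 520, radius_8 = 16, center_x_9 = 280, center_y_9 = 320, radius_9 = 64, px1_10 = 264, py1_10 = 128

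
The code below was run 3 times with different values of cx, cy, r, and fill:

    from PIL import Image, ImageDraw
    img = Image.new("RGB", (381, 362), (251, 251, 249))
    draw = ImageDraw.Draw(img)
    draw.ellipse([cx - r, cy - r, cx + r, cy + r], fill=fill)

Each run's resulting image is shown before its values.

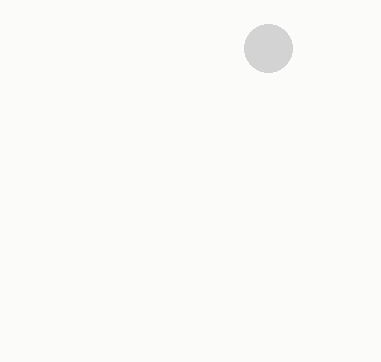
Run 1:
cx = 268, cy = 48, r = 24, fill = 'lightgray'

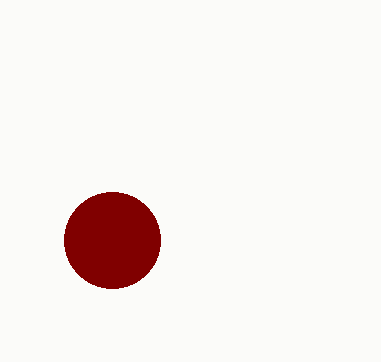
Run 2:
cx = 112
cy = 240
r = 48
fill = 'maroon'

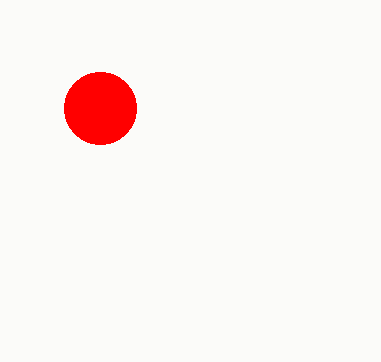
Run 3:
cx = 100
cy = 108
r = 36
fill = 'red'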